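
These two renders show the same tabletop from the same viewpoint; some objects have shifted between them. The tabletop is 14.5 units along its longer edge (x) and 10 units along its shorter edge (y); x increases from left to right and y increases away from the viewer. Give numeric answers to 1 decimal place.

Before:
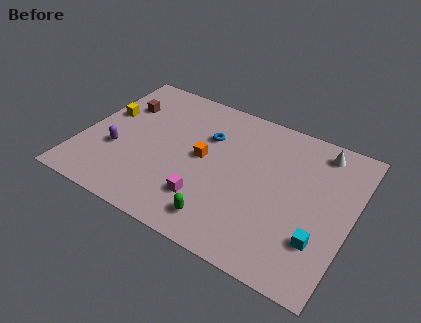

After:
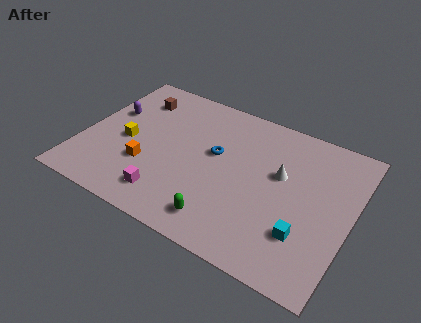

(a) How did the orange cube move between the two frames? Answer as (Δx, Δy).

(-2.8, -1.9)

The orange cube started near (6.5, 5.2) and ended near (3.7, 3.3).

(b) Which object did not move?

the green capsule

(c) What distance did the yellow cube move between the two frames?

2.1

The yellow cube moved from about (1.0, 6.0) to (2.4, 4.5), a distance of √(1.4² + 1.5²) ≈ 2.1.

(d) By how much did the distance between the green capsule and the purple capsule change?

+1.9

The distance was about 6.4 in the first image and 8.3 in the second, so they moved 1.9 units further apart.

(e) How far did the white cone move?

3.2

The white cone was near (12.4, 8.6) before and (10.6, 6.0) after, so it travelled √(1.8² + 2.6²) ≈ 3.2 units.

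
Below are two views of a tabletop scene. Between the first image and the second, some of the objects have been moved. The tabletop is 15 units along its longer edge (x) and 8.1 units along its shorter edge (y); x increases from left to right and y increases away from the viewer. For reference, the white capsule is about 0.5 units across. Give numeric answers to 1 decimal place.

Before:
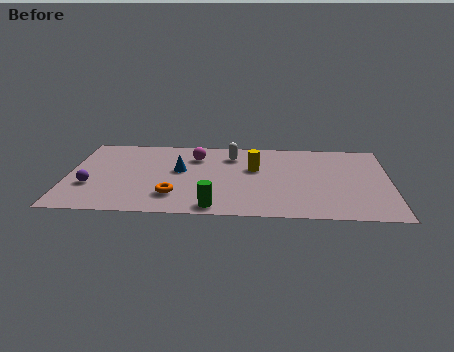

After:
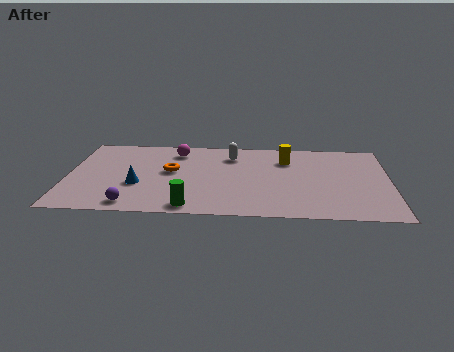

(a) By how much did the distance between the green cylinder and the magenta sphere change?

+0.5

The distance was about 5.3 in the first image and 5.8 in the second, so they moved 0.5 units further apart.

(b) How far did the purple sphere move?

2.7

The purple sphere moved from about (1.1, 2.8) to (3.1, 1.0), a distance of √(2.0² + 1.8²) ≈ 2.7.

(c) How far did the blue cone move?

2.5

The blue cone was near (5.2, 4.6) before and (3.3, 3.0) after, so it travelled √(1.9² + 1.6²) ≈ 2.5 units.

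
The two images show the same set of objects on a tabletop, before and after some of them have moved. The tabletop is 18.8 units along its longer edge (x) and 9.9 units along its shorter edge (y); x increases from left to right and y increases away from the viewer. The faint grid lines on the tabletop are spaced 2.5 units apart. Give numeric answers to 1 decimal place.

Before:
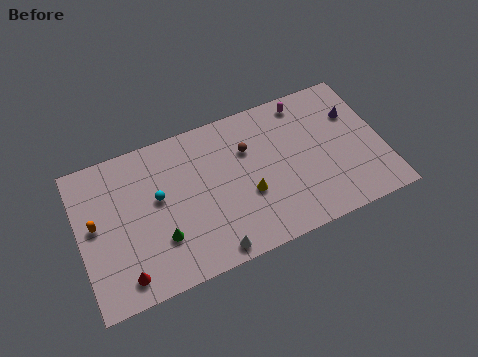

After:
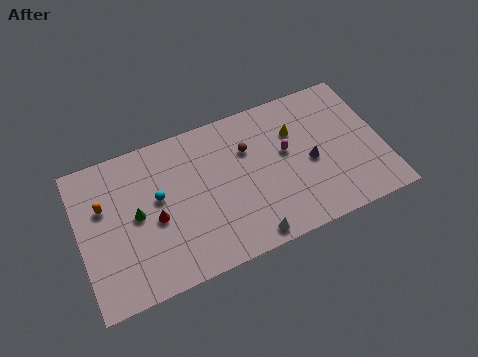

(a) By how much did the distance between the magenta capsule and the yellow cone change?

-5.0

Before: roughly 6.4 units apart; after: 1.4. That's 5.0 units closer together.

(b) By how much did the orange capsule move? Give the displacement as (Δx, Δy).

(0.6, 1.0)

From the two frames, the orange capsule sits at roughly (1.0, 5.4) before and (1.6, 6.4) after.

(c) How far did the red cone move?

3.6

The red cone was near (2.4, 1.5) before and (4.6, 4.4) after, so it travelled √(2.2² + 2.9²) ≈ 3.6 units.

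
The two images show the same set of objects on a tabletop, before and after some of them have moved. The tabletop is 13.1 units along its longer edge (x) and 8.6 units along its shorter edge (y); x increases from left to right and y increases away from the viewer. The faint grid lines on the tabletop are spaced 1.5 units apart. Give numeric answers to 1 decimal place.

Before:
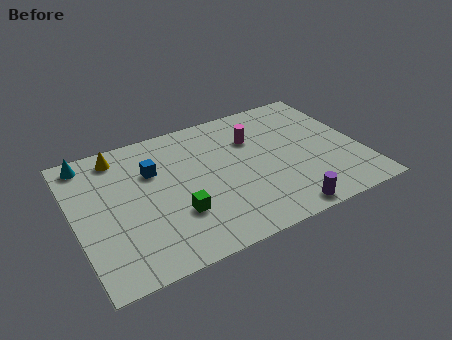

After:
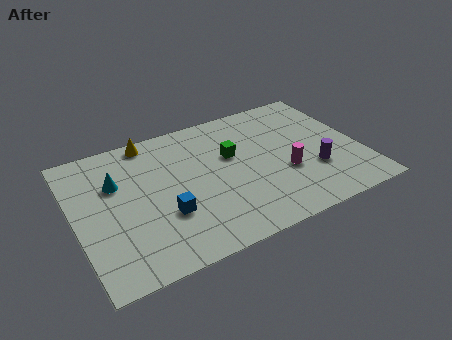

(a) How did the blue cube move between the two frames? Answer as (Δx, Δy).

(0.2, -2.9)

The blue cube started near (3.7, 5.8) and ended near (3.9, 2.9).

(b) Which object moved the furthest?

the green cube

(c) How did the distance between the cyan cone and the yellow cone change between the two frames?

+1.4

Before: roughly 1.4 units apart; after: 2.8. That's 1.4 units further apart.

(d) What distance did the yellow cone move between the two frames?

1.6

From (2.3, 7.4) to (3.8, 7.8), the yellow cone covered √(1.5² + 0.4²) ≈ 1.6 units.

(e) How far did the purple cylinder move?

2.7

The purple cylinder was near (9.0, 0.8) before and (10.8, 2.8) after, so it travelled √(1.8² + 2.0²) ≈ 2.7 units.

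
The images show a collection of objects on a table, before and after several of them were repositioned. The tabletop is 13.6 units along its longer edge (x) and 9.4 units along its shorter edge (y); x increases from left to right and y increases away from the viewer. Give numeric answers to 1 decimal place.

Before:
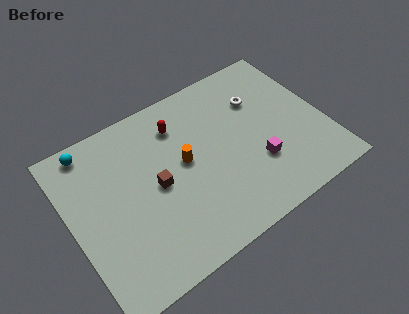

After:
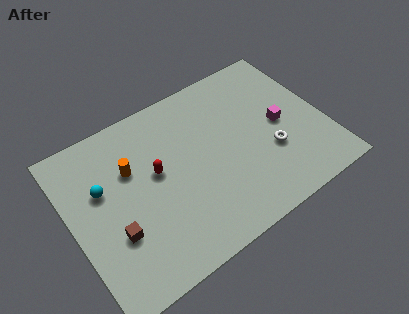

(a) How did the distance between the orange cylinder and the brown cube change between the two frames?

+1.6

Before: roughly 1.7 units apart; after: 3.3. That's 1.6 units further apart.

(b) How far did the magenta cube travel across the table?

2.3

The magenta cube was near (9.7, 3.0) before and (11.3, 4.6) after, so it travelled √(1.6² + 1.6²) ≈ 2.3 units.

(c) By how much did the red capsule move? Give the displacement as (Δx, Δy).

(-1.6, -2.0)

The red capsule was at about (6.2, 7.3) and moved to about (4.6, 5.3).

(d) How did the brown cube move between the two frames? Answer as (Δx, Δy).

(-2.5, -1.4)

The brown cube was at about (4.5, 4.6) and moved to about (2.0, 3.2).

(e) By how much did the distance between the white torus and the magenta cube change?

-2.2

They were about 3.7 units apart before and 1.5 after — 2.2 units closer together.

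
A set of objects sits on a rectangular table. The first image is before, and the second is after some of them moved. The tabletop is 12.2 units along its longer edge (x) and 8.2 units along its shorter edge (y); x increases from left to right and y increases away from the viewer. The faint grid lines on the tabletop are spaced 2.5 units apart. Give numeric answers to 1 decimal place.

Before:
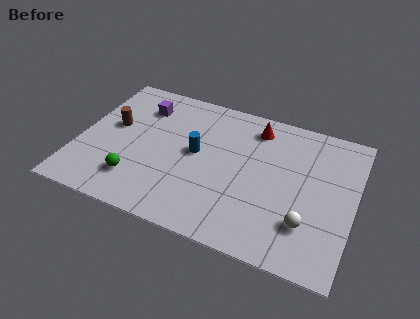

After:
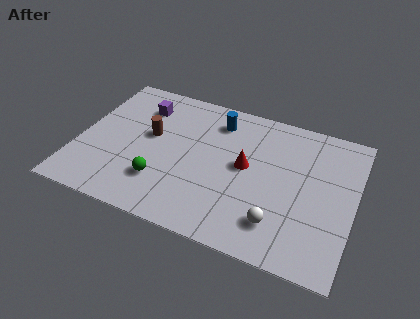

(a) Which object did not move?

the purple cube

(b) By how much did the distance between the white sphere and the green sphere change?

-2.3

They were about 7.5 units apart before and 5.2 after — 2.3 units closer together.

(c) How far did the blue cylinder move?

2.3

The blue cylinder moved from about (5.2, 4.4) to (5.9, 6.6), a distance of √(0.7² + 2.2²) ≈ 2.3.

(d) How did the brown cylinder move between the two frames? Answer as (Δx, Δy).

(1.7, 0.0)

The brown cylinder was at about (1.4, 4.7) and moved to about (3.1, 4.7).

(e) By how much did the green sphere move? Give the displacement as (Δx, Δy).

(1.1, 0.3)

The green sphere was at about (2.8, 1.9) and moved to about (3.9, 2.2).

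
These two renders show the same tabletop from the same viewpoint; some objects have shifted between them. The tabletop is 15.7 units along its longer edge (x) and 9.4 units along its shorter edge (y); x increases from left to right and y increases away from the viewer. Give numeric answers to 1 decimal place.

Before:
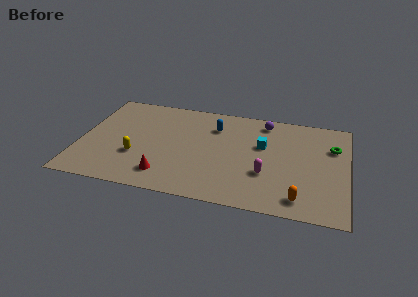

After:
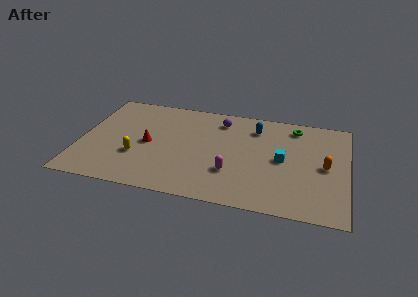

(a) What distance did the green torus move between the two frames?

2.7

From (14.8, 6.5) to (12.5, 8.0), the green torus covered √(2.3² + 1.5²) ≈ 2.7 units.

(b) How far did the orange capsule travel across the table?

3.5

From (13.0, 1.4) to (14.4, 4.6), the orange capsule covered √(1.4² + 3.2²) ≈ 3.5 units.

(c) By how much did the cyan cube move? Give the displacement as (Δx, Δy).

(1.2, -1.1)

The cyan cube started near (10.7, 5.8) and ended near (11.9, 4.7).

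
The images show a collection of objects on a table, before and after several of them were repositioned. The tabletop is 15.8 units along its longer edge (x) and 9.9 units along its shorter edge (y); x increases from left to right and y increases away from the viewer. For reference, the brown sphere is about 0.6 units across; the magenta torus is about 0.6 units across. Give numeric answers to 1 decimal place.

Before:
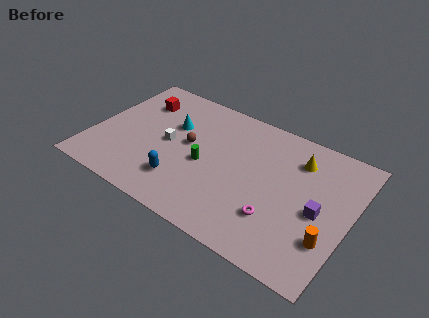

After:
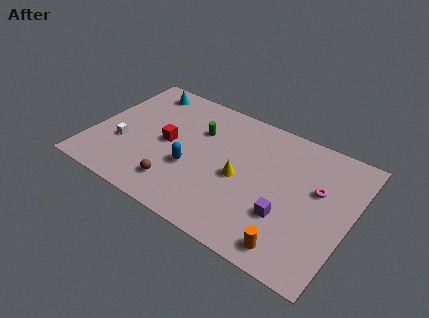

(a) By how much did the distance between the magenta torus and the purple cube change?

+0.3

The distance was about 2.9 in the first image and 3.2 in the second, so they moved 0.3 units further apart.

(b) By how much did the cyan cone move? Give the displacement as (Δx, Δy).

(-2.3, 2.1)

The cyan cone was at about (4.6, 6.4) and moved to about (2.3, 8.5).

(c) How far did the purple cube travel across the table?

2.2

The purple cube moved from about (14.0, 4.5) to (12.2, 3.2), a distance of √(1.8² + 1.3²) ≈ 2.2.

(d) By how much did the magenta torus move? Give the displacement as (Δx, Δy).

(2.0, 3.2)

The magenta torus was at about (11.7, 2.8) and moved to about (13.7, 6.0).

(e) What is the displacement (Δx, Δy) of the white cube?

(-2.6, -1.4)

The white cube started near (4.6, 4.9) and ended near (2.0, 3.5).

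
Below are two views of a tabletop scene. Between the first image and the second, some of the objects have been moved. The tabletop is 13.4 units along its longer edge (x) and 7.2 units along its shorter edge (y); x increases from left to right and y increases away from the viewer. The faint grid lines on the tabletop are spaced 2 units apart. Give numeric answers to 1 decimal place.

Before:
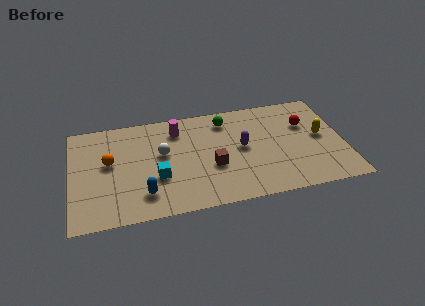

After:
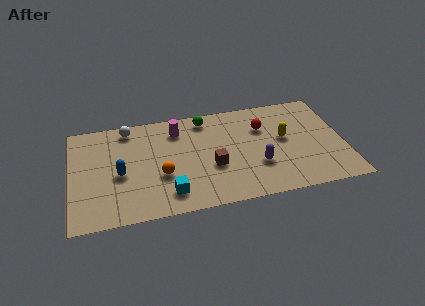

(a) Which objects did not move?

the brown cube and the magenta cylinder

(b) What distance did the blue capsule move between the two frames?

1.9

From (3.5, 1.6) to (2.4, 3.2), the blue capsule covered √(1.1² + 1.6²) ≈ 1.9 units.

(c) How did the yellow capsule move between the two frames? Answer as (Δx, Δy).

(-1.8, 0.2)

The yellow capsule started near (12.3, 3.8) and ended near (10.5, 4.0).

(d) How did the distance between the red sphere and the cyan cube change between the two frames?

-1.7

The distance was about 7.7 in the first image and 6.0 in the second, so they moved 1.7 units closer together.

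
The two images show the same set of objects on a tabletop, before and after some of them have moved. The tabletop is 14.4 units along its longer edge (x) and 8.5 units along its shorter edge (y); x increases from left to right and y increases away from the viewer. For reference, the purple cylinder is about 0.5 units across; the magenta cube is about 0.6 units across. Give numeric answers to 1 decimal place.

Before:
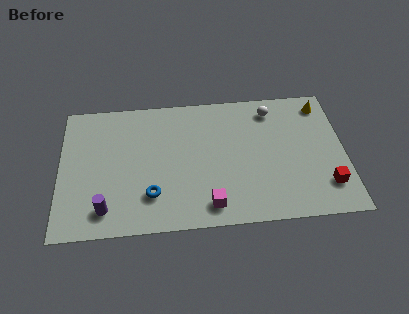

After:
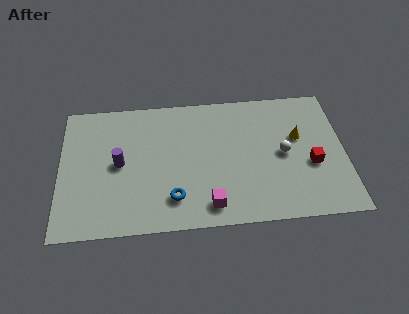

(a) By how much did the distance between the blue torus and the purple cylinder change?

+1.2

Before: roughly 2.4 units apart; after: 3.6. That's 1.2 units further apart.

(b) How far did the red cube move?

1.6

The red cube was near (13.4, 2.0) before and (12.7, 3.4) after, so it travelled √(0.7² + 1.4²) ≈ 1.6 units.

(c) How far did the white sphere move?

2.9

The white sphere was near (10.8, 7.1) before and (11.3, 4.2) after, so it travelled √(0.5² + 2.9²) ≈ 2.9 units.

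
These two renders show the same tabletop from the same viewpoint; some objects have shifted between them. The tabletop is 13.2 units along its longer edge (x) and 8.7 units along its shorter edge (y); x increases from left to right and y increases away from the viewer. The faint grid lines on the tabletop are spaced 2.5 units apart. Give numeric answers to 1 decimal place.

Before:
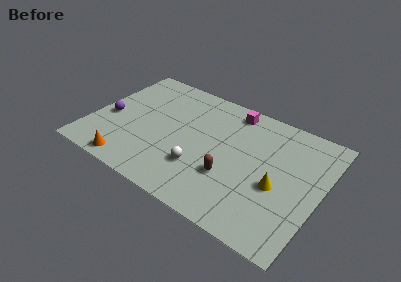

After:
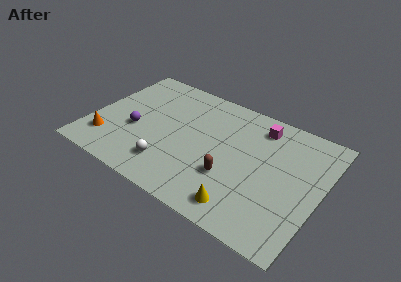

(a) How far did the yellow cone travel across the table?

2.8

The yellow cone was near (10.9, 3.6) before and (9.3, 1.3) after, so it travelled √(1.6² + 2.3²) ≈ 2.8 units.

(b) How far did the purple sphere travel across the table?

1.6

The purple sphere moved from about (1.0, 3.7) to (2.6, 3.5), a distance of √(1.6² + 0.2²) ≈ 1.6.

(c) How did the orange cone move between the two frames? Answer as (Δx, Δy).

(-1.6, 1.1)

The orange cone was at about (2.8, 0.9) and moved to about (1.2, 2.0).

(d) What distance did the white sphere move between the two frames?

1.8

The white sphere moved from about (6.6, 2.6) to (4.9, 1.9), a distance of √(1.7² + 0.7²) ≈ 1.8.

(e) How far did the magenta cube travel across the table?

1.7

The magenta cube moved from about (7.6, 7.6) to (9.3, 7.2), a distance of √(1.7² + 0.4²) ≈ 1.7.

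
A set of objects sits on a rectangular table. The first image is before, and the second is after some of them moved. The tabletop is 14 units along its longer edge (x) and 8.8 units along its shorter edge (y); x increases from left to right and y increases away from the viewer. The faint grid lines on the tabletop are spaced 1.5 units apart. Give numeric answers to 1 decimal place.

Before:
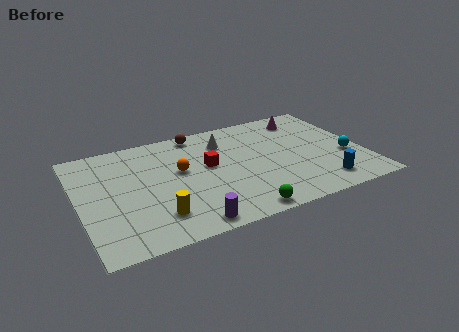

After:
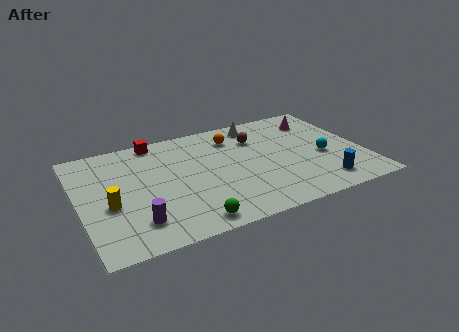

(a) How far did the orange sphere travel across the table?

3.4

The orange sphere moved from about (5.0, 5.1) to (7.9, 6.9), a distance of √(2.9² + 1.8²) ≈ 3.4.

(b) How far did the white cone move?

2.0

The white cone moved from about (7.4, 6.7) to (9.2, 7.6), a distance of √(1.8² + 0.9²) ≈ 2.0.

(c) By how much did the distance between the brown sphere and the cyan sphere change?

-4.3

They were about 8.3 units apart before and 4.0 after — 4.3 units closer together.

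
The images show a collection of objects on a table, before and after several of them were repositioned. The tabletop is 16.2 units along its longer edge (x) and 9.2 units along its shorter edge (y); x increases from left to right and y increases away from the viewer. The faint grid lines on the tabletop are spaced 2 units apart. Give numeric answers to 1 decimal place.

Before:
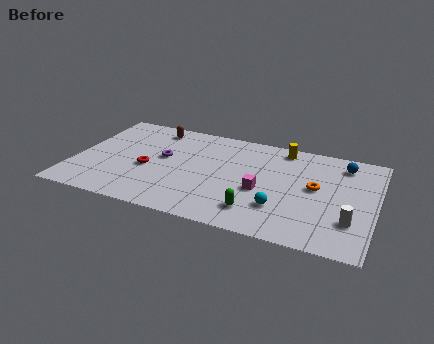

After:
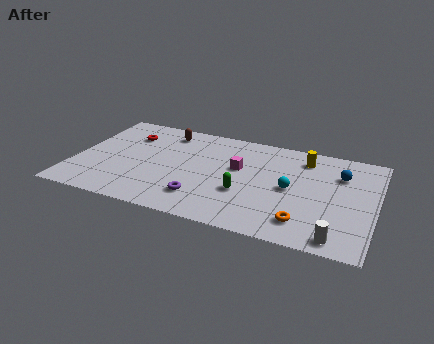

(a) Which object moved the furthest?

the purple torus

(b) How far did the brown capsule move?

0.7

The brown capsule was near (3.9, 7.9) before and (4.6, 7.7) after, so it travelled √(0.7² + 0.2²) ≈ 0.7 units.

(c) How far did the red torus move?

3.2

From (4.0, 3.9) to (2.6, 6.8), the red torus covered √(1.4² + 2.9²) ≈ 3.2 units.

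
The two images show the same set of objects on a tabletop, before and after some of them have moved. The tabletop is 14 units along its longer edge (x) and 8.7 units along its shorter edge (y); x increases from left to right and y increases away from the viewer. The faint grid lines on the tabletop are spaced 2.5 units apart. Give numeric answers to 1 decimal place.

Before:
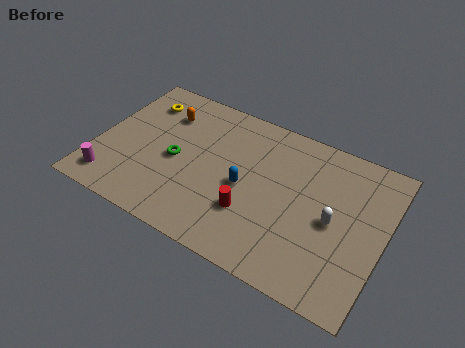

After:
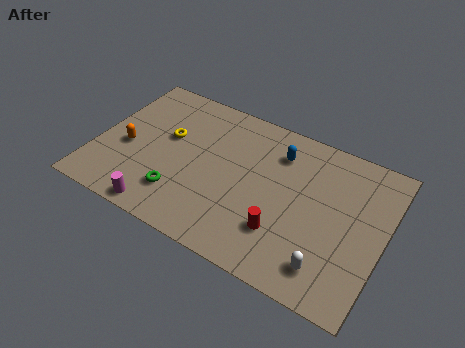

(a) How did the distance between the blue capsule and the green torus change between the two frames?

+2.8

The distance was about 3.4 in the first image and 6.2 in the second, so they moved 2.8 units further apart.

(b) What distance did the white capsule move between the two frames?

2.5

From (11.6, 4.1) to (11.7, 1.6), the white capsule covered √(0.1² + 2.5²) ≈ 2.5 units.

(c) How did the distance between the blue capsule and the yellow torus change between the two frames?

-0.8

Before: roughly 6.3 units apart; after: 5.5. That's 0.8 units closer together.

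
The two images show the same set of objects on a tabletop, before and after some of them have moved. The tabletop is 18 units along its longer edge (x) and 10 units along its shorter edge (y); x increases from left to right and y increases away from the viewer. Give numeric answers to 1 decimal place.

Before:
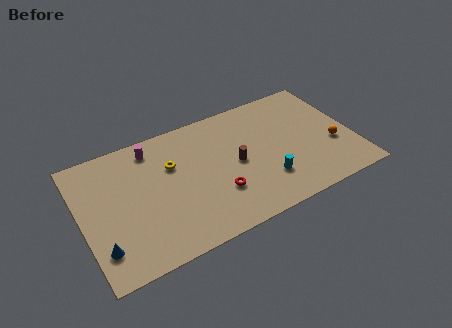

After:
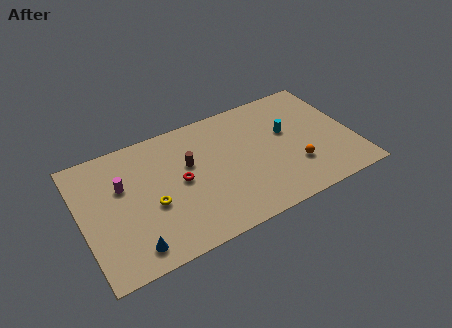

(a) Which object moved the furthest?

the cyan cylinder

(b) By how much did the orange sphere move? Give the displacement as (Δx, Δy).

(-2.7, -0.7)

The orange sphere was at about (16.6, 3.7) and moved to about (13.9, 3.0).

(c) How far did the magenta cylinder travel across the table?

3.0

From (5.0, 8.5) to (2.8, 6.4), the magenta cylinder covered √(2.2² + 2.1²) ≈ 3.0 units.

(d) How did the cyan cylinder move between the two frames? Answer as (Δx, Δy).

(1.9, 3.3)

The cyan cylinder was at about (11.9, 2.7) and moved to about (13.8, 6.0).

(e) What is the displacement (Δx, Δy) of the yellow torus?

(-1.6, -2.5)

The yellow torus started near (6.1, 6.6) and ended near (4.5, 4.1).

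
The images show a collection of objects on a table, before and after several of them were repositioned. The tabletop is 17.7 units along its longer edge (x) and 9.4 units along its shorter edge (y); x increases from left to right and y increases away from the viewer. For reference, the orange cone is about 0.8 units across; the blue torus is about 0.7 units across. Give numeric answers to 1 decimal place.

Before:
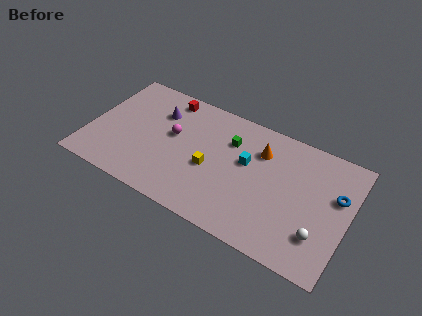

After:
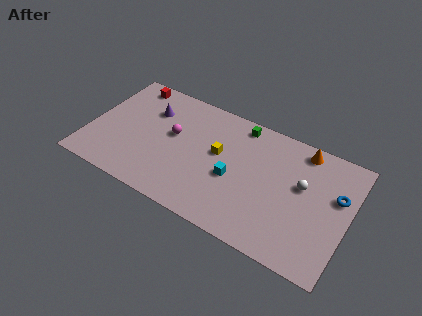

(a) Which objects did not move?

the magenta sphere and the blue torus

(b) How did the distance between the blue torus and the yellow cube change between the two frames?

-0.6

Before: roughly 8.6 units apart; after: 8.0. That's 0.6 units closer together.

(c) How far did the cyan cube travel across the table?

1.7

The cyan cube moved from about (10.7, 5.6) to (10.0, 4.0), a distance of √(0.7² + 1.6²) ≈ 1.7.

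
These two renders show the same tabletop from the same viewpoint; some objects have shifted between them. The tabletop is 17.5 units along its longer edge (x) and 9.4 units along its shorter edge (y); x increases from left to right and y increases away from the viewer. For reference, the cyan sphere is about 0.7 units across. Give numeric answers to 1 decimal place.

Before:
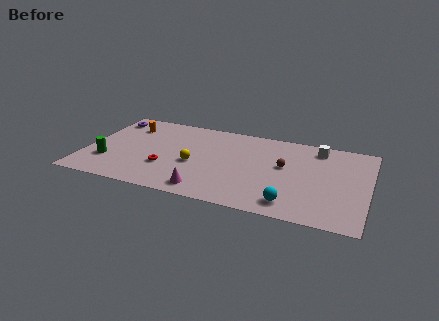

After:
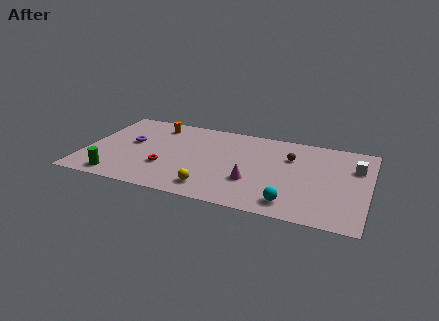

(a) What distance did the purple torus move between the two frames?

3.0

The purple torus moved from about (1.0, 7.8) to (2.7, 5.3), a distance of √(1.7² + 2.5²) ≈ 3.0.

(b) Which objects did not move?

the cyan sphere and the red torus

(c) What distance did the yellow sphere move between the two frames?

2.7

The yellow sphere was near (6.8, 4.0) before and (8.1, 1.6) after, so it travelled √(1.3² + 2.4²) ≈ 2.7 units.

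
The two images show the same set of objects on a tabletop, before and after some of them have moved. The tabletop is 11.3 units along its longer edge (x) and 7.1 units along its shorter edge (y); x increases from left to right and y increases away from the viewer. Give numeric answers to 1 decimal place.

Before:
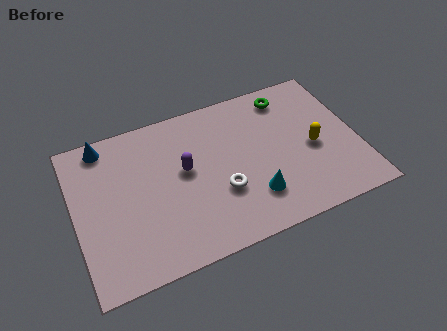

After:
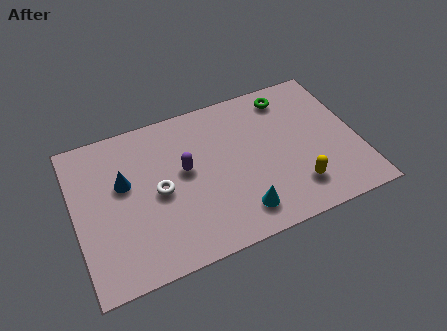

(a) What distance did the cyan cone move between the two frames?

0.8

The cyan cone was near (6.9, 1.8) before and (6.3, 1.3) after, so it travelled √(0.6² + 0.5²) ≈ 0.8 units.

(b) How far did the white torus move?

2.6

The white torus moved from about (5.7, 2.5) to (3.3, 3.4), a distance of √(2.4² + 0.9²) ≈ 2.6.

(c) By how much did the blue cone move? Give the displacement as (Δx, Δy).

(0.6, -2.0)

The blue cone was at about (1.4, 6.3) and moved to about (2.0, 4.3).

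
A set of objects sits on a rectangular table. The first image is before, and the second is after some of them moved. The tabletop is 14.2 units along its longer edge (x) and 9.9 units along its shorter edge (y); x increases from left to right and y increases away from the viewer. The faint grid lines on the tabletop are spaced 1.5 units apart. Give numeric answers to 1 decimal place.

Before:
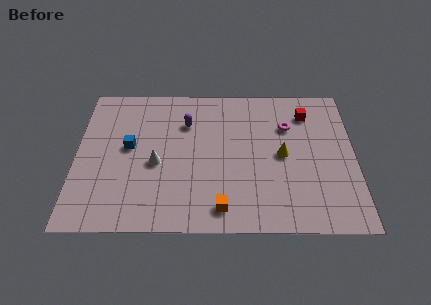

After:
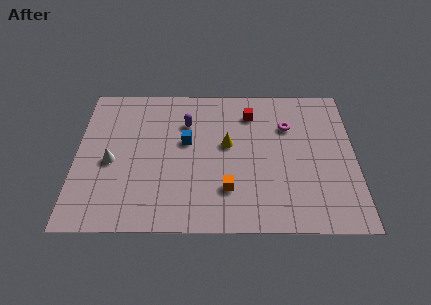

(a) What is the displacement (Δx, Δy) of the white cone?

(-2.3, 0.1)

The white cone started near (4.1, 4.3) and ended near (1.8, 4.4).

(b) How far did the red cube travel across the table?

2.9

From (11.8, 7.8) to (8.9, 7.8), the red cube covered √(2.9² + 0.0²) ≈ 2.9 units.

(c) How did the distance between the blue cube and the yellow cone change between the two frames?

-5.7

They were about 7.8 units apart before and 2.1 after — 5.7 units closer together.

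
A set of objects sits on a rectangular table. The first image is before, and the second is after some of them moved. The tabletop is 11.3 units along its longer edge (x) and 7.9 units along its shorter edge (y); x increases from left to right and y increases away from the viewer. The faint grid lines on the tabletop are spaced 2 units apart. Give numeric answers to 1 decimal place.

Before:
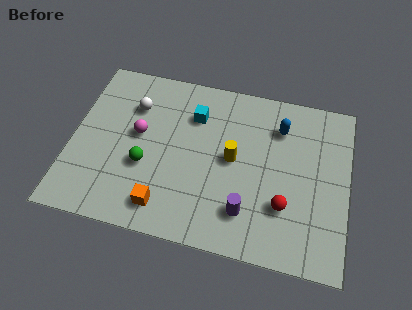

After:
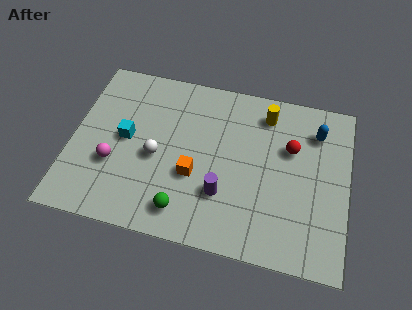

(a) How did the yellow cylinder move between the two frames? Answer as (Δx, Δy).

(1.2, 2.4)

The yellow cylinder started near (6.6, 4.1) and ended near (7.8, 6.5).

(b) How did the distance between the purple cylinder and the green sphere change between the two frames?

-2.5

Before: roughly 4.4 units apart; after: 1.9. That's 2.5 units closer together.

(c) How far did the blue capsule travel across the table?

1.5

The blue capsule moved from about (8.4, 6.0) to (9.9, 6.1), a distance of √(1.5² + 0.1²) ≈ 1.5.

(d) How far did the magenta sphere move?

1.8

The magenta sphere moved from about (2.7, 4.4) to (1.8, 2.8), a distance of √(0.9² + 1.6²) ≈ 1.8.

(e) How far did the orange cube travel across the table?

2.0

From (4.0, 1.3) to (5.1, 3.0), the orange cube covered √(1.1² + 1.7²) ≈ 2.0 units.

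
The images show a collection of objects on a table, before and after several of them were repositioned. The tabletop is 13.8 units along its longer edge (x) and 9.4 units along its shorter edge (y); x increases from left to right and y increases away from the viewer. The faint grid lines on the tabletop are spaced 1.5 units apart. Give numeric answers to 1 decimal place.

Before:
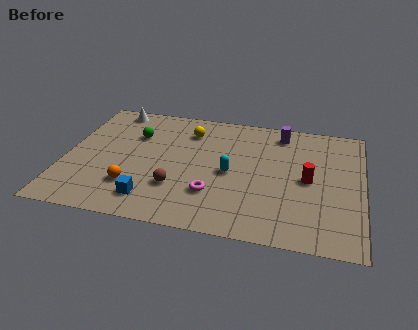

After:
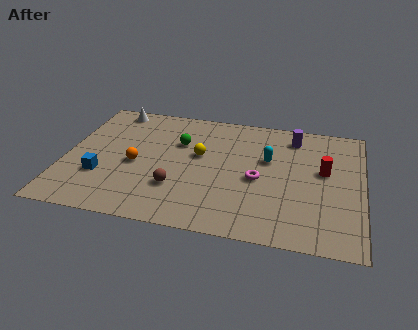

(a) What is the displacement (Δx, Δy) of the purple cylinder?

(0.6, -0.2)

The purple cylinder was at about (9.9, 8.0) and moved to about (10.5, 7.8).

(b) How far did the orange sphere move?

1.7

The orange sphere moved from about (3.3, 2.5) to (3.3, 4.2), a distance of √(0.0² + 1.7²) ≈ 1.7.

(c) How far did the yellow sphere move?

1.9

From (5.6, 7.3) to (6.2, 5.5), the yellow sphere covered √(0.6² + 1.8²) ≈ 1.9 units.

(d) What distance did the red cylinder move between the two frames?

1.1

The red cylinder moved from about (11.3, 4.6) to (12.0, 5.4), a distance of √(0.7² + 0.8²) ≈ 1.1.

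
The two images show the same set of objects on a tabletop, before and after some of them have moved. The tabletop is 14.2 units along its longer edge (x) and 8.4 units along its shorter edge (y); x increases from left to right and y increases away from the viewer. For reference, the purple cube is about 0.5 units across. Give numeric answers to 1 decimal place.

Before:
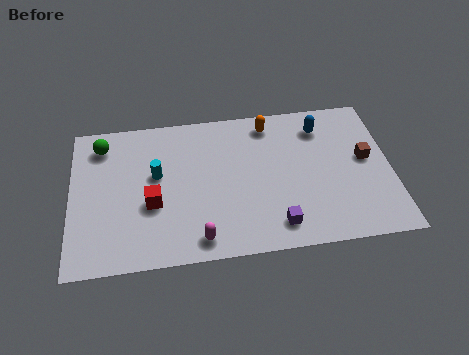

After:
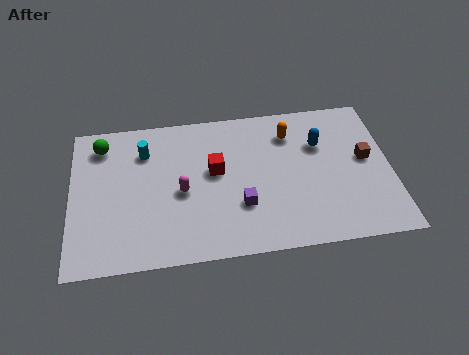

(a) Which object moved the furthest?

the red cube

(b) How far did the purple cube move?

2.0

The purple cube moved from about (9.0, 1.4) to (7.5, 2.7), a distance of √(1.5² + 1.3²) ≈ 2.0.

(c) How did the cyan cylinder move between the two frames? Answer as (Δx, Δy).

(-0.5, 1.4)

The cyan cylinder was at about (3.8, 4.9) and moved to about (3.3, 6.3).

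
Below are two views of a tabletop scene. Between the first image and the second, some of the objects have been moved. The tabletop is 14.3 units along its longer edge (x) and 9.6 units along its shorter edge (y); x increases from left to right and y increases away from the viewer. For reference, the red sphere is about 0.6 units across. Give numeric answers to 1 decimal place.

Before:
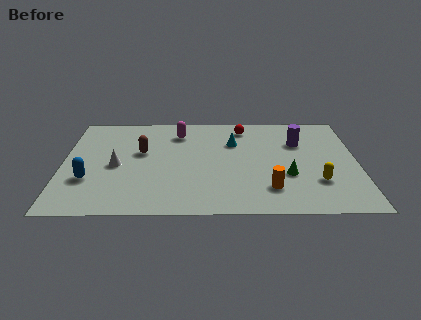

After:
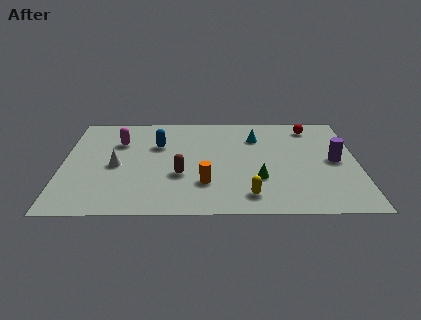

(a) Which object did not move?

the white cone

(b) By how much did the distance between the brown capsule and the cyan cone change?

+0.6

The distance was about 4.6 in the first image and 5.2 in the second, so they moved 0.6 units further apart.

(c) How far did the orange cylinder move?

3.1

The orange cylinder was near (10.0, 2.2) before and (6.9, 2.7) after, so it travelled √(3.1² + 0.5²) ≈ 3.1 units.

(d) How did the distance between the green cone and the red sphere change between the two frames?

+0.5

They were about 5.1 units apart before and 5.6 after — 0.5 units further apart.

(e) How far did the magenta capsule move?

3.0

From (5.6, 7.6) to (2.7, 6.7), the magenta capsule covered √(2.9² + 0.9²) ≈ 3.0 units.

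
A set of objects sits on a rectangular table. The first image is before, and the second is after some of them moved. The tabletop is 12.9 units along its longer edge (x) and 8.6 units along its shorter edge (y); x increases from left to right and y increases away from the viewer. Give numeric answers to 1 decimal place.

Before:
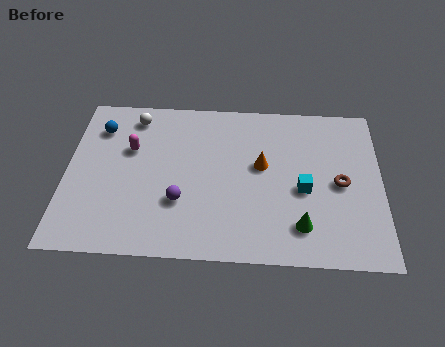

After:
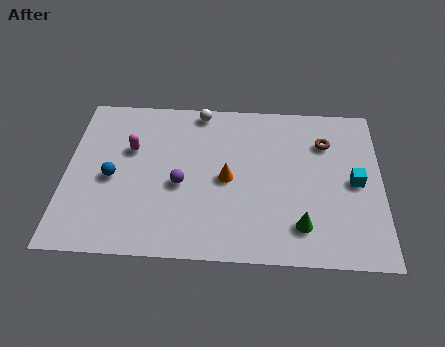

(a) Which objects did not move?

the magenta capsule and the green cone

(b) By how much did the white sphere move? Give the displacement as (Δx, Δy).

(2.7, 0.5)

From the two frames, the white sphere sits at roughly (2.7, 7.3) before and (5.4, 7.8) after.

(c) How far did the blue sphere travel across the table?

2.8

The blue sphere moved from about (1.3, 6.6) to (1.9, 3.9), a distance of √(0.6² + 2.7²) ≈ 2.8.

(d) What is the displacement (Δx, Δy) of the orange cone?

(-1.4, -0.8)

The orange cone started near (8.0, 4.9) and ended near (6.6, 4.1).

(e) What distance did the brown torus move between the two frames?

2.3

The brown torus moved from about (11.2, 4.1) to (10.6, 6.3), a distance of √(0.6² + 2.2²) ≈ 2.3.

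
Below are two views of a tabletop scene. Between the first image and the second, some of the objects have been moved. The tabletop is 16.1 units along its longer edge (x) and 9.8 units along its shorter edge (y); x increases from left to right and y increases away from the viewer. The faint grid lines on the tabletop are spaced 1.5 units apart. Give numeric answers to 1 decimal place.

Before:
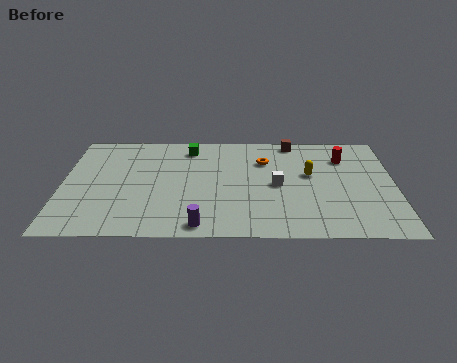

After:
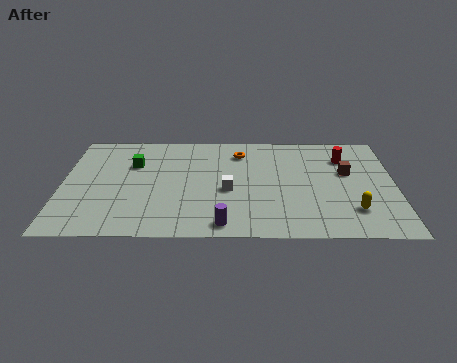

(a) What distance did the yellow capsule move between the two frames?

3.9

The yellow capsule moved from about (12.0, 5.7) to (14.0, 2.4), a distance of √(2.0² + 3.3²) ≈ 3.9.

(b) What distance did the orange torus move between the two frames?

1.4

The orange torus was near (9.8, 7.0) before and (8.6, 7.8) after, so it travelled √(1.2² + 0.8²) ≈ 1.4 units.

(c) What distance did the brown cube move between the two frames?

4.0

From (11.2, 8.9) to (13.8, 5.9), the brown cube covered √(2.6² + 3.0²) ≈ 4.0 units.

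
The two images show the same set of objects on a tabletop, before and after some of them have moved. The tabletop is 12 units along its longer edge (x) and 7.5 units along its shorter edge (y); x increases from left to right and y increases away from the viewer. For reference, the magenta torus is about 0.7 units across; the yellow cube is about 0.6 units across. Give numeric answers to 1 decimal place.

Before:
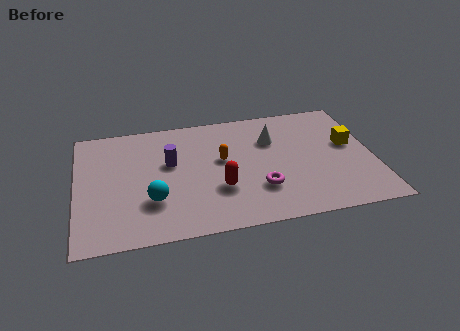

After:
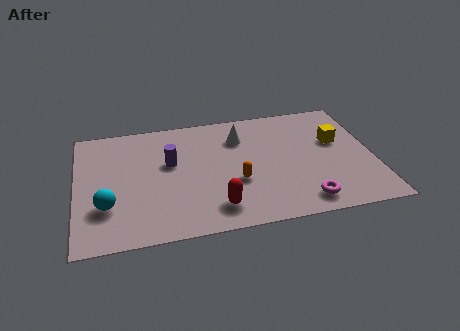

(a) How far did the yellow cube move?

0.6

The yellow cube was near (11.1, 4.3) before and (10.6, 4.6) after, so it travelled √(0.5² + 0.3²) ≈ 0.6 units.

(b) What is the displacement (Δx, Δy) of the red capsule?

(-0.2, -1.1)

The red capsule started near (5.7, 2.5) and ended near (5.5, 1.4).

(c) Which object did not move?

the purple cylinder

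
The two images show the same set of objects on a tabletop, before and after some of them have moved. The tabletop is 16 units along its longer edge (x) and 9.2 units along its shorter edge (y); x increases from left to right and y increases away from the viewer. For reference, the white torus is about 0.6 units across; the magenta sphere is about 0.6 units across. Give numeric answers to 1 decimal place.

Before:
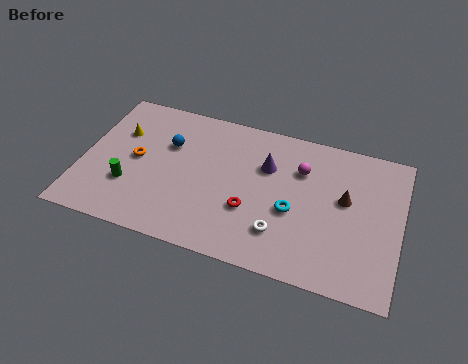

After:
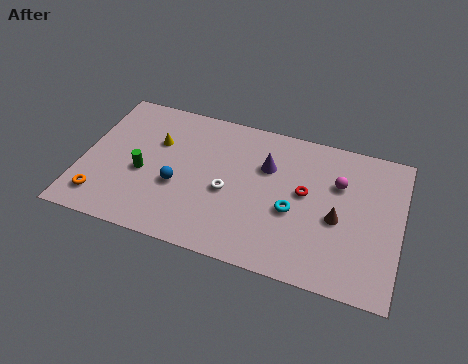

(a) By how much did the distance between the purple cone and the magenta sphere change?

+1.9

Before: roughly 1.7 units apart; after: 3.6. That's 1.9 units further apart.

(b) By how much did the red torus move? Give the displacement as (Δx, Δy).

(2.6, 1.9)

From the two frames, the red torus sits at roughly (8.6, 3.2) before and (11.2, 5.1) after.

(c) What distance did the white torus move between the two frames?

3.3

From (10.2, 2.3) to (7.4, 4.0), the white torus covered √(2.8² + 1.7²) ≈ 3.3 units.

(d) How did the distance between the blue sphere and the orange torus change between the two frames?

+2.1

Before: roughly 2.1 units apart; after: 4.2. That's 2.1 units further apart.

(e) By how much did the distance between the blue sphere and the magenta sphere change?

+1.6

The distance was about 6.7 in the first image and 8.3 in the second, so they moved 1.6 units further apart.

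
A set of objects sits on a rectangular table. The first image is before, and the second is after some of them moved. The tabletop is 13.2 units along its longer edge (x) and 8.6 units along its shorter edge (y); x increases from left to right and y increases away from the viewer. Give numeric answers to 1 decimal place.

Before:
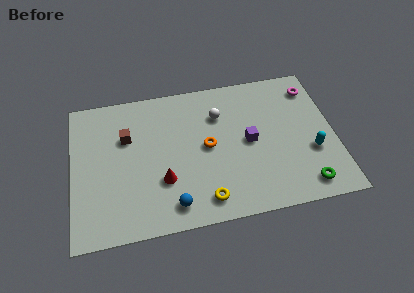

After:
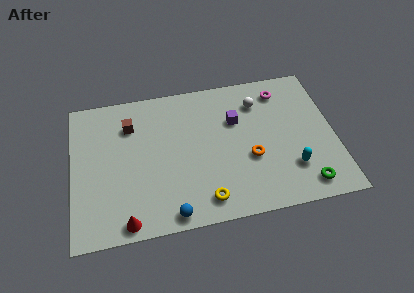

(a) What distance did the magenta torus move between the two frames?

1.6

The magenta torus moved from about (12.3, 7.0) to (10.7, 7.1), a distance of √(1.6² + 0.1²) ≈ 1.6.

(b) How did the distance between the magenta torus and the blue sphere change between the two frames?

-0.7

They were about 9.3 units apart before and 8.6 after — 0.7 units closer together.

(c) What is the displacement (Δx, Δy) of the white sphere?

(2.0, 0.4)

From the two frames, the white sphere sits at roughly (7.5, 6.2) before and (9.5, 6.6) after.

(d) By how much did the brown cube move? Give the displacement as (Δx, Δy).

(0.2, 0.7)

The brown cube was at about (2.8, 5.7) and moved to about (3.0, 6.4).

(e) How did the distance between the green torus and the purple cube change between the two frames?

+1.5

Before: roughly 4.0 units apart; after: 5.5. That's 1.5 units further apart.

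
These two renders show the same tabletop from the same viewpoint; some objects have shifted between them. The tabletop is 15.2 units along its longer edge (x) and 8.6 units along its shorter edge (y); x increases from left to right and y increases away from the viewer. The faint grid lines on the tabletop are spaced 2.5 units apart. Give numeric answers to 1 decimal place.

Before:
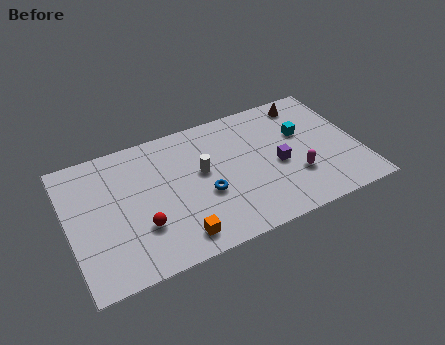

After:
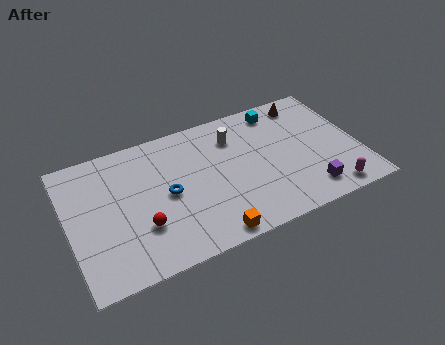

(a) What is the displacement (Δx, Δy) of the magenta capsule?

(1.6, -1.7)

The magenta capsule was at about (11.7, 2.7) and moved to about (13.3, 1.0).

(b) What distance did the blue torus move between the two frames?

2.1

The blue torus was near (7.0, 3.4) before and (5.1, 4.2) after, so it travelled √(1.9² + 0.8²) ≈ 2.1 units.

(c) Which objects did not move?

the red sphere and the brown cone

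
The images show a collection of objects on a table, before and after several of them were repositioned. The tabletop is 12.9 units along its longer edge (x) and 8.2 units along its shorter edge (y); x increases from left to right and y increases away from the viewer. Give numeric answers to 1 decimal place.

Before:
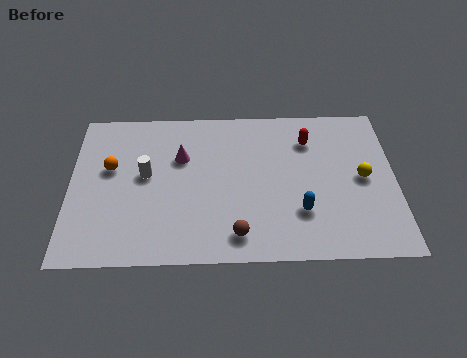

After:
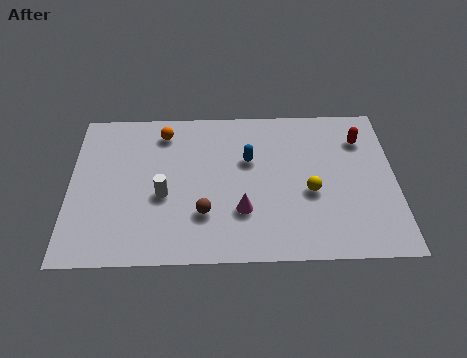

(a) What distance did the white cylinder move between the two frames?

1.3

From (3.0, 4.5) to (3.7, 3.4), the white cylinder covered √(0.7² + 1.1²) ≈ 1.3 units.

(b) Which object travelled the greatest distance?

the magenta cone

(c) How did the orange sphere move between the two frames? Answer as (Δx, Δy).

(2.1, 1.9)

The orange sphere was at about (1.6, 4.9) and moved to about (3.7, 6.8).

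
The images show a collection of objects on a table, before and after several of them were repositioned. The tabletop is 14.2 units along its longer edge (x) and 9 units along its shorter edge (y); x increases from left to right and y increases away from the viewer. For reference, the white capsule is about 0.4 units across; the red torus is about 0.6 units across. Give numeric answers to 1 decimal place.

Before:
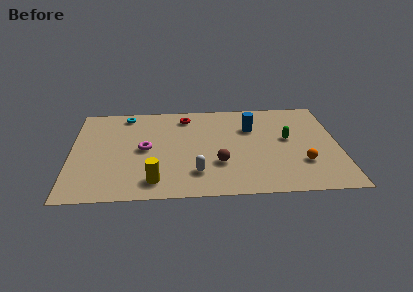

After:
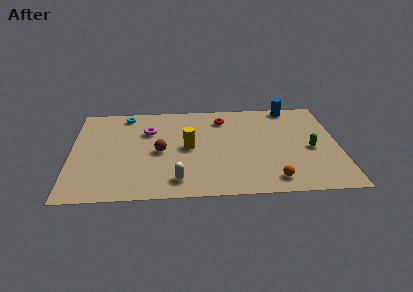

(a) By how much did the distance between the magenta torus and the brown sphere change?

-2.1

Before: roughly 4.2 units apart; after: 2.1. That's 2.1 units closer together.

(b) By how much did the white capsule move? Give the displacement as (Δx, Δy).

(-1.0, -0.6)

From the two frames, the white capsule sits at roughly (6.6, 2.1) before and (5.6, 1.5) after.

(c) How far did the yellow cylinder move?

3.5

From (4.4, 1.5) to (6.2, 4.5), the yellow cylinder covered √(1.8² + 3.0²) ≈ 3.5 units.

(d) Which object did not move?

the cyan torus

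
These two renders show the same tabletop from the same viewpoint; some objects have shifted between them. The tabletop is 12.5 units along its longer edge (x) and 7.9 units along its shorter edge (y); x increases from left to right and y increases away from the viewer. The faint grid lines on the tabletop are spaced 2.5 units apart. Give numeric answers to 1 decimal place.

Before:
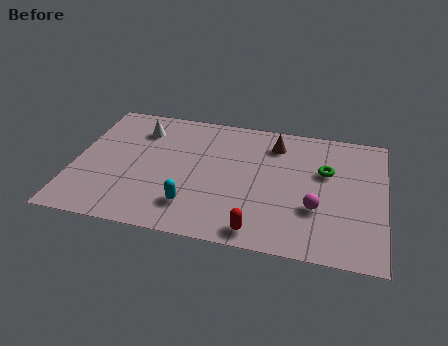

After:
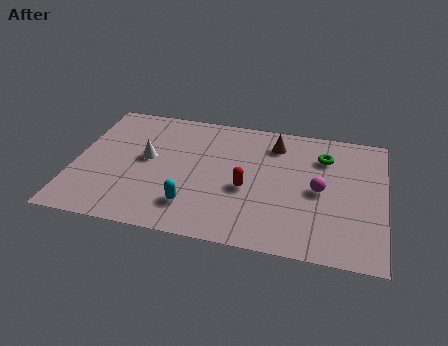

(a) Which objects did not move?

the cyan capsule and the brown cone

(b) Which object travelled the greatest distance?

the red capsule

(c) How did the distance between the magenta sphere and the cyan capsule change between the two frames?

+0.4

They were about 5.0 units apart before and 5.4 after — 0.4 units further apart.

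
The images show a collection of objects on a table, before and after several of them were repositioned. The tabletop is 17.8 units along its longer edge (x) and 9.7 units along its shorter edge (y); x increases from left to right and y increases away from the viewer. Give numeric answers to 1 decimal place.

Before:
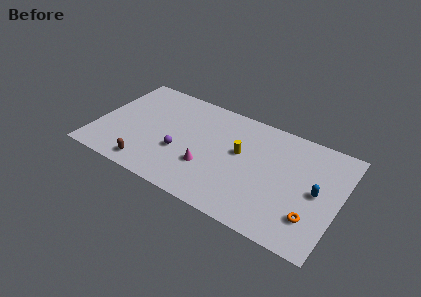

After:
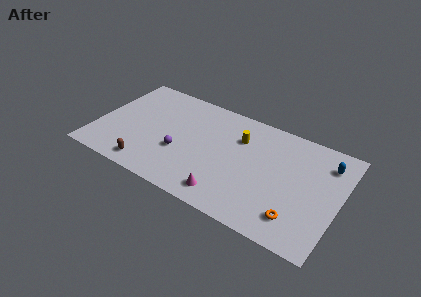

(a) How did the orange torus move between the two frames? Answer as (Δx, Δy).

(-1.0, -0.5)

The orange torus was at about (16.1, 2.5) and moved to about (15.1, 2.0).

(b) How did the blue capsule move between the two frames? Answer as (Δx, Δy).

(0.4, 2.8)

The blue capsule was at about (16.2, 4.8) and moved to about (16.6, 7.6).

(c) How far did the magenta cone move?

2.4

The magenta cone moved from about (8.4, 3.2) to (10.1, 1.5), a distance of √(1.7² + 1.7²) ≈ 2.4.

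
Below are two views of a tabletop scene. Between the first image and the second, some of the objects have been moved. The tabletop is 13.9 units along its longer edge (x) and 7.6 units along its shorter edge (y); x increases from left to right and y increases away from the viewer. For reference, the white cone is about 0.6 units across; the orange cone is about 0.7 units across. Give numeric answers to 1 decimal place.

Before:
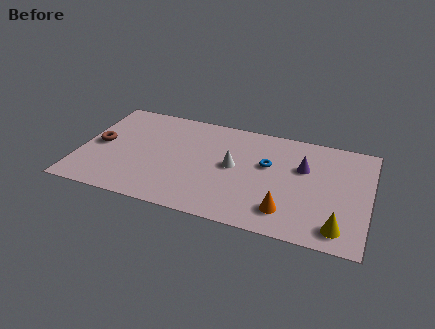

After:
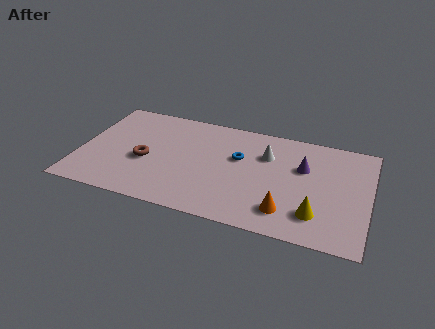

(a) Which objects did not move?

the orange cone and the purple cone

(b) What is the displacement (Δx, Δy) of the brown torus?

(2.3, -0.6)

From the two frames, the brown torus sits at roughly (0.9, 3.8) before and (3.2, 3.2) after.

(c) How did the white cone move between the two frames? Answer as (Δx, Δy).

(1.5, 1.3)

From the two frames, the white cone sits at roughly (7.4, 4.0) before and (8.9, 5.3) after.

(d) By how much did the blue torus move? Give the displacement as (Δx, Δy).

(-1.4, 0.1)

From the two frames, the blue torus sits at roughly (9.0, 4.6) before and (7.6, 4.7) after.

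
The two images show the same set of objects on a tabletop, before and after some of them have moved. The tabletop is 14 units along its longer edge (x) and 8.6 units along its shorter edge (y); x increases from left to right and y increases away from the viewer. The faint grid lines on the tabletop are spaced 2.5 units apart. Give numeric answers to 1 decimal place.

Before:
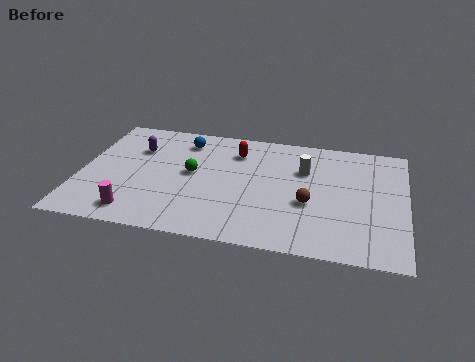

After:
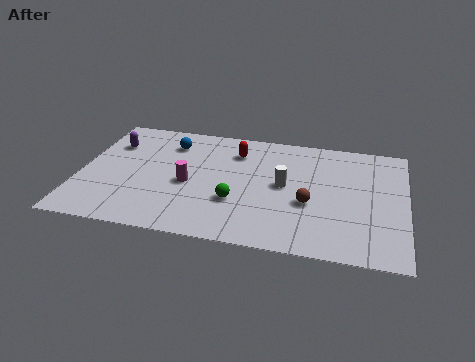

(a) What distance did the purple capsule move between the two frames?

1.1

The purple capsule moved from about (2.3, 6.0) to (1.2, 6.2), a distance of √(1.1² + 0.2²) ≈ 1.1.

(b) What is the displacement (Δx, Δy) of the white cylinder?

(-0.8, -1.3)

From the two frames, the white cylinder sits at roughly (9.6, 5.8) before and (8.8, 4.5) after.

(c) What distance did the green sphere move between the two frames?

2.6

From (4.8, 4.6) to (6.8, 2.9), the green sphere covered √(2.0² + 1.7²) ≈ 2.6 units.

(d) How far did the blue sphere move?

0.7

The blue sphere was near (4.3, 7.0) before and (3.7, 6.7) after, so it travelled √(0.6² + 0.3²) ≈ 0.7 units.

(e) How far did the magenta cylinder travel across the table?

3.3

The magenta cylinder was near (2.6, 1.3) before and (4.7, 3.8) after, so it travelled √(2.1² + 2.5²) ≈ 3.3 units.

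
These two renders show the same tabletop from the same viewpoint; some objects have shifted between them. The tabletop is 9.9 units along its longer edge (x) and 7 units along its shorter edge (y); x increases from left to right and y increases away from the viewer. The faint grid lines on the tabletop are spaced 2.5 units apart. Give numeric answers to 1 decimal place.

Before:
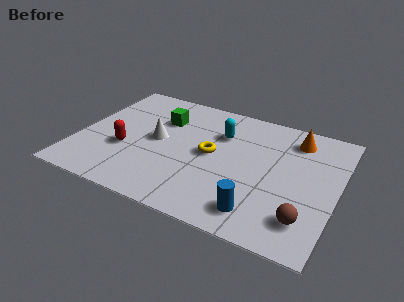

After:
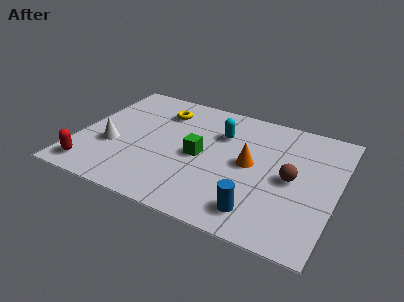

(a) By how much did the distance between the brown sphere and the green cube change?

-3.3

They were about 6.8 units apart before and 3.5 after — 3.3 units closer together.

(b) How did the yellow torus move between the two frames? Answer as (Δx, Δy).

(-2.2, 1.8)

The yellow torus was at about (5.1, 3.6) and moved to about (2.9, 5.4).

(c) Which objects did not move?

the cyan capsule and the blue cylinder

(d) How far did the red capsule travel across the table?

1.9

The red capsule moved from about (1.9, 2.6) to (0.8, 1.0), a distance of √(1.1² + 1.6²) ≈ 1.9.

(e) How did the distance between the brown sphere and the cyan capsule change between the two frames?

-1.7

Before: roughly 5.0 units apart; after: 3.3. That's 1.7 units closer together.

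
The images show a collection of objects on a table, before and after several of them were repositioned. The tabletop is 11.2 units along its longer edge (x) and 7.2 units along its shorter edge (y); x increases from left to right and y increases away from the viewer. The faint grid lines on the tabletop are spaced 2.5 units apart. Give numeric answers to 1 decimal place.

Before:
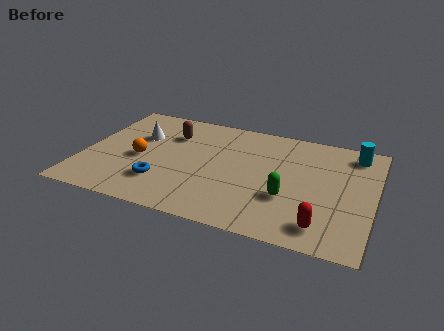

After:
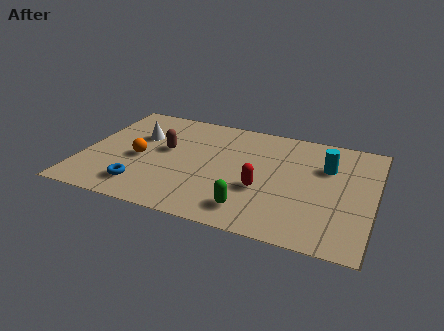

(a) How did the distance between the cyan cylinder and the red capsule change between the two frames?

-1.8

They were about 5.0 units apart before and 3.2 after — 1.8 units closer together.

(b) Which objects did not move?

the orange sphere and the white cone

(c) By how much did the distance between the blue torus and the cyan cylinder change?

-0.6

The distance was about 8.2 in the first image and 7.6 in the second, so they moved 0.6 units closer together.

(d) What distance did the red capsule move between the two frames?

2.8

From (9.4, 1.2) to (7.0, 2.7), the red capsule covered √(2.4² + 1.5²) ≈ 2.8 units.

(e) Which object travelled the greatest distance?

the red capsule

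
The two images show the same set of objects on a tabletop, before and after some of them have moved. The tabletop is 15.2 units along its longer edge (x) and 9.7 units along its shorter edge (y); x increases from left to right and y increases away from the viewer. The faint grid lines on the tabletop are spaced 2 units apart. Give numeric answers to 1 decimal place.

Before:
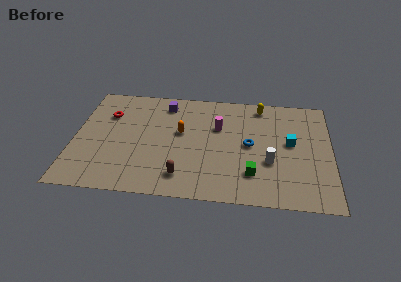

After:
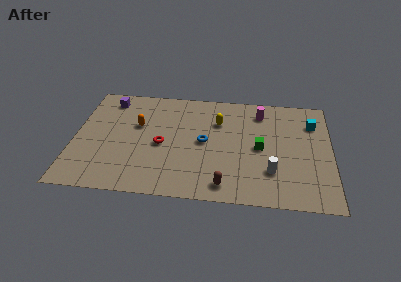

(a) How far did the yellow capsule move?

3.0

The yellow capsule was near (11.0, 8.5) before and (8.5, 6.8) after, so it travelled √(2.5² + 1.7²) ≈ 3.0 units.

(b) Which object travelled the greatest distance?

the red torus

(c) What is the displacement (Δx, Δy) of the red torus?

(3.3, -2.4)

The red torus was at about (1.9, 6.8) and moved to about (5.2, 4.4).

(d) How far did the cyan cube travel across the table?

2.3

The cyan cube moved from about (12.8, 5.3) to (14.1, 7.2), a distance of √(1.3² + 1.9²) ≈ 2.3.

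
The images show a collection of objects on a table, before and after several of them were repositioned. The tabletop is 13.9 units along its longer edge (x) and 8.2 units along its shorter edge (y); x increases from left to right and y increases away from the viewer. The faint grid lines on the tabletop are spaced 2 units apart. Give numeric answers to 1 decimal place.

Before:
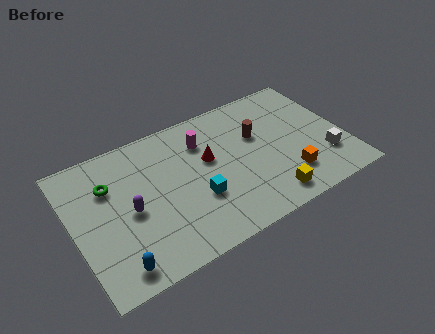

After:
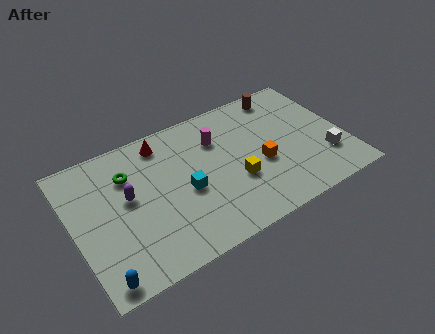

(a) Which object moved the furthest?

the red cone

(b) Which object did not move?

the white cube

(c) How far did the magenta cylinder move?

0.7

The magenta cylinder moved from about (6.9, 6.1) to (7.6, 5.9), a distance of √(0.7² + 0.2²) ≈ 0.7.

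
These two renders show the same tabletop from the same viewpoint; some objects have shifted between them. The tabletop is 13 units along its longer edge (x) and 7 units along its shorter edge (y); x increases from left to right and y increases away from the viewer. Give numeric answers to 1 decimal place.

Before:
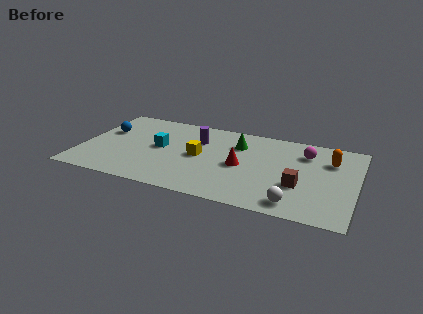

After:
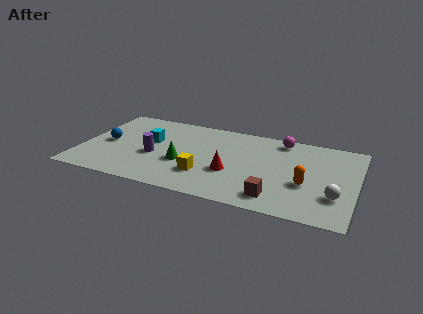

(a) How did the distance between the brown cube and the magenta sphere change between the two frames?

+2.1

They were about 2.8 units apart before and 4.9 after — 2.1 units further apart.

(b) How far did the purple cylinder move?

2.8

The purple cylinder moved from about (5.4, 4.9) to (3.5, 2.9), a distance of √(1.9² + 2.0²) ≈ 2.8.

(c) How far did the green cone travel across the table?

3.4

The green cone was near (7.3, 5.1) before and (4.9, 2.7) after, so it travelled √(2.4² + 2.4²) ≈ 3.4 units.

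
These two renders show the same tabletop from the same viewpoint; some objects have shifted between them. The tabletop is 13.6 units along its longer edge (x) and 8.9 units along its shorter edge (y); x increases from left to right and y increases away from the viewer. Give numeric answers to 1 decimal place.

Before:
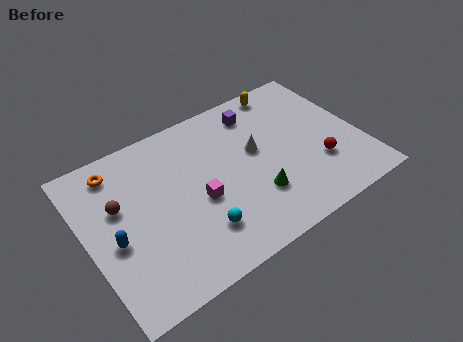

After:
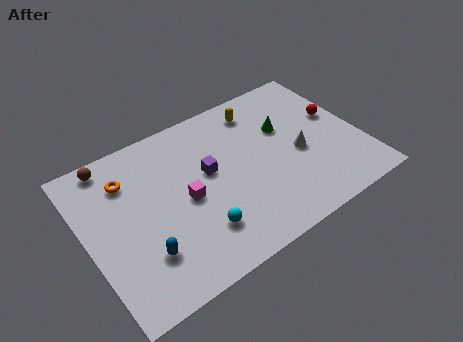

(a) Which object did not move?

the cyan sphere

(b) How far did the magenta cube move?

0.7

From (5.4, 3.8) to (4.8, 4.2), the magenta cube covered √(0.6² + 0.4²) ≈ 0.7 units.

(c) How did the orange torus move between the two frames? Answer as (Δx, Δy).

(0.4, -0.8)

The orange torus was at about (1.9, 7.5) and moved to about (2.3, 6.7).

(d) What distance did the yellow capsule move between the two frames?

1.6

The yellow capsule was near (10.6, 8.0) before and (9.1, 7.4) after, so it travelled √(1.5² + 0.6²) ≈ 1.6 units.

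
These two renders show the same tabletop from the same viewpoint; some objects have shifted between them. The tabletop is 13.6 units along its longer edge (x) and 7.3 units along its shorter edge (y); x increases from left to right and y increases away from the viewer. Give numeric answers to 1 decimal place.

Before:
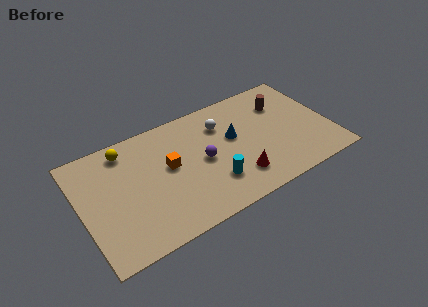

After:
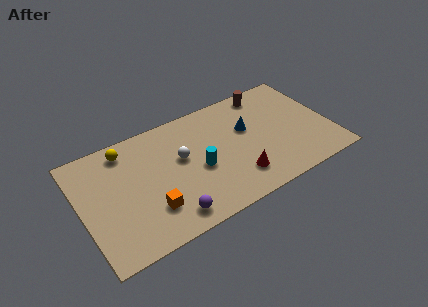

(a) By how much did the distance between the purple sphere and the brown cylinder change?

+3.2

They were about 5.0 units apart before and 8.2 after — 3.2 units further apart.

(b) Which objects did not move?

the red cone and the yellow sphere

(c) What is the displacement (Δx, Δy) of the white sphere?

(-2.4, -1.1)

From the two frames, the white sphere sits at roughly (7.9, 5.4) before and (5.5, 4.3) after.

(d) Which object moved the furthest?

the purple sphere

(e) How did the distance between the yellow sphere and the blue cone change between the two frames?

+0.7

Before: roughly 6.0 units apart; after: 6.7. That's 0.7 units further apart.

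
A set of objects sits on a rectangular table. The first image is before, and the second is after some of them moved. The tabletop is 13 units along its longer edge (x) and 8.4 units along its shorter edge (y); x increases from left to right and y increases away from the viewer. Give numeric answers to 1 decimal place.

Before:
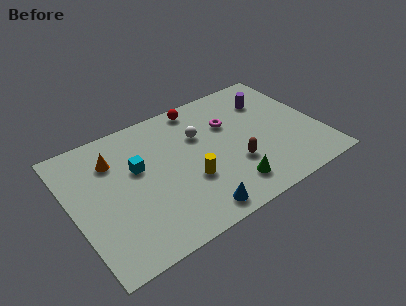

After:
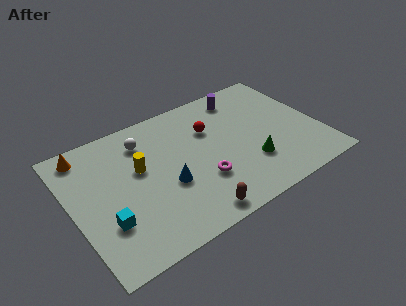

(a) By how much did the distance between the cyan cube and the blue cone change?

-1.3

Before: roughly 4.7 units apart; after: 3.4. That's 1.3 units closer together.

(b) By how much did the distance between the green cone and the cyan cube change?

+2.1

They were about 5.5 units apart before and 7.6 after — 2.1 units further apart.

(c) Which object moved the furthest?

the magenta torus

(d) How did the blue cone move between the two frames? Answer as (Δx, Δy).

(-1.0, 2.3)

The blue cone started near (5.8, 1.0) and ended near (4.8, 3.3).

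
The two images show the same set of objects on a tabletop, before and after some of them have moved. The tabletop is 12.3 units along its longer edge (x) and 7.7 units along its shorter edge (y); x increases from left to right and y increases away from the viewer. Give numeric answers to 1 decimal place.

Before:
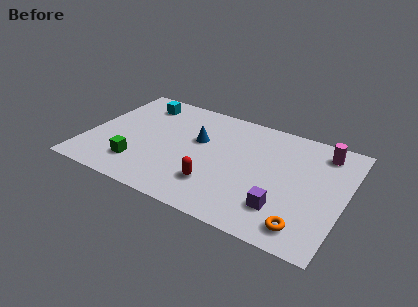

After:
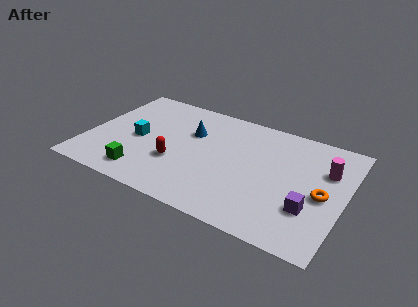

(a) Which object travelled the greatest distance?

the cyan cube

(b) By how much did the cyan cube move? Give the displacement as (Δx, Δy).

(0.3, -2.7)

The cyan cube started near (2.1, 6.3) and ended near (2.4, 3.6).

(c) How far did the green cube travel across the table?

0.6

The green cube moved from about (2.7, 1.8) to (3.0, 1.3), a distance of √(0.3² + 0.5²) ≈ 0.6.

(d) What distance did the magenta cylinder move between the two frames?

1.2

The magenta cylinder was near (11.0, 6.4) before and (11.3, 5.2) after, so it travelled √(0.3² + 1.2²) ≈ 1.2 units.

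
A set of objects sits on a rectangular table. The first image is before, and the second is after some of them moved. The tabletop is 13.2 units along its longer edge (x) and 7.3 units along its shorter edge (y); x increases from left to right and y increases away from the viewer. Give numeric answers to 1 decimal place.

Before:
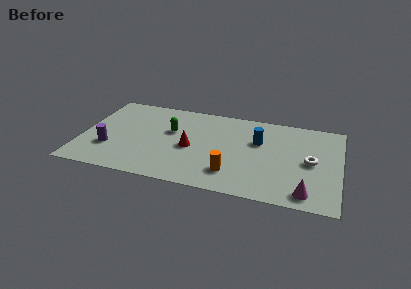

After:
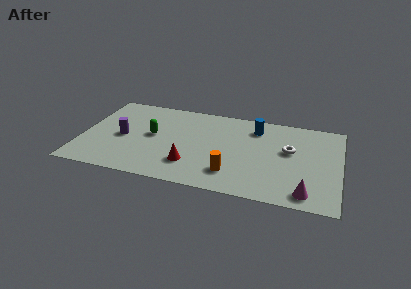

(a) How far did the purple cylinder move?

1.3

The purple cylinder moved from about (1.5, 2.3) to (2.1, 3.4), a distance of √(0.6² + 1.1²) ≈ 1.3.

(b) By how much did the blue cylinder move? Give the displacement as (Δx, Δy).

(-0.2, 1.1)

The blue cylinder started near (9.0, 4.7) and ended near (8.8, 5.8).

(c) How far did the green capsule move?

1.1

From (4.5, 4.5) to (3.6, 3.9), the green capsule covered √(0.9² + 0.6²) ≈ 1.1 units.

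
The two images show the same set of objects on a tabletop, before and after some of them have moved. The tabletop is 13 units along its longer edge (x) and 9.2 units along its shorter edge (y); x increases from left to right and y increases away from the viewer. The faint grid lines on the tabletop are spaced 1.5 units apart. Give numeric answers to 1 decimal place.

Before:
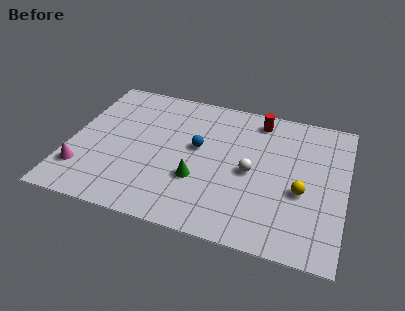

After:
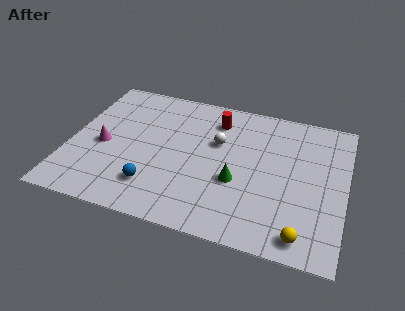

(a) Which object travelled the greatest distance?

the blue sphere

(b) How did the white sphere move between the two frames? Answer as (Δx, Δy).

(-1.7, 1.5)

From the two frames, the white sphere sits at roughly (8.6, 4.3) before and (6.9, 5.8) after.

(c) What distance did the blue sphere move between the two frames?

3.6

The blue sphere was near (6.0, 5.2) before and (4.2, 2.1) after, so it travelled √(1.8² + 3.1²) ≈ 3.6 units.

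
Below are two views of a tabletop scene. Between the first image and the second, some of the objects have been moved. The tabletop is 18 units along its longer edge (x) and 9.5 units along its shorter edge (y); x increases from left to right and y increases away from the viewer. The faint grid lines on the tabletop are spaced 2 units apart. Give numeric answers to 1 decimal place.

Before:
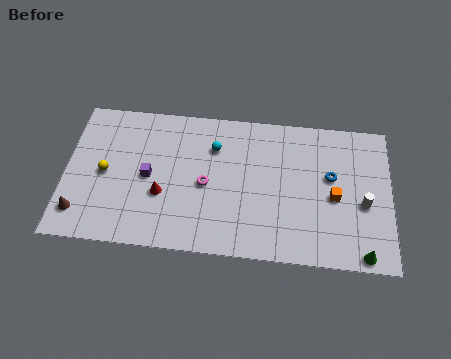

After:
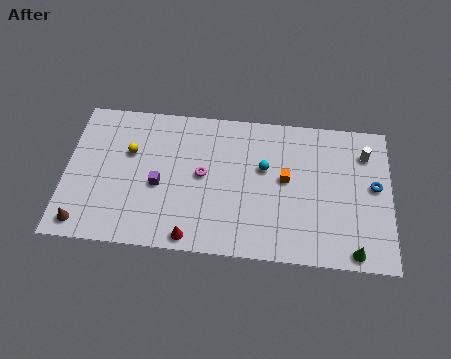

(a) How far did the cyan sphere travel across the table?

3.0

The cyan sphere was near (8.2, 6.9) before and (11.0, 5.8) after, so it travelled √(2.8² + 1.1²) ≈ 3.0 units.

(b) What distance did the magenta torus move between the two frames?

0.6

From (7.8, 4.4) to (7.6, 5.0), the magenta torus covered √(0.2² + 0.6²) ≈ 0.6 units.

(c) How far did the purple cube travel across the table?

0.8

The purple cube moved from about (4.6, 4.6) to (5.2, 4.1), a distance of √(0.6² + 0.5²) ≈ 0.8.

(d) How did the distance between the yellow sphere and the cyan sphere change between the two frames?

+1.1

Before: roughly 6.4 units apart; after: 7.5. That's 1.1 units further apart.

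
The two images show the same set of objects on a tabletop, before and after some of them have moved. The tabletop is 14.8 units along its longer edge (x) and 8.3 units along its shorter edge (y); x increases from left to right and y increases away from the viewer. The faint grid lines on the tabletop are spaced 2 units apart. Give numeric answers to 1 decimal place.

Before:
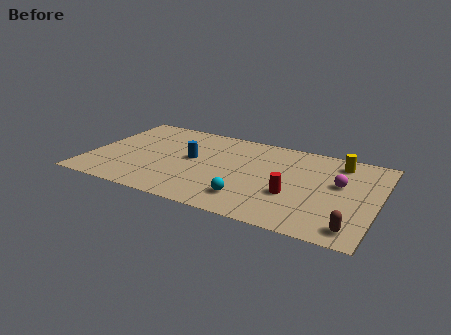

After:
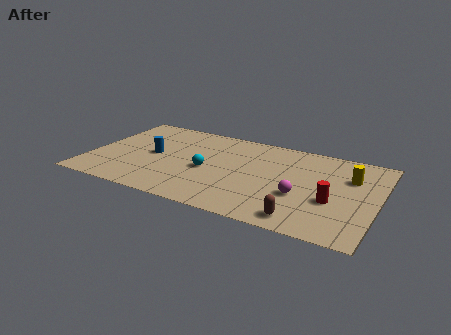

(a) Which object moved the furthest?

the cyan sphere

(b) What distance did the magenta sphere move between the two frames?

2.5

From (12.8, 4.9) to (11.0, 3.1), the magenta sphere covered √(1.8² + 1.8²) ≈ 2.5 units.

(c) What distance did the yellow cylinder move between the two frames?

1.4

The yellow cylinder was near (12.6, 6.9) before and (13.3, 5.7) after, so it travelled √(0.7² + 1.2²) ≈ 1.4 units.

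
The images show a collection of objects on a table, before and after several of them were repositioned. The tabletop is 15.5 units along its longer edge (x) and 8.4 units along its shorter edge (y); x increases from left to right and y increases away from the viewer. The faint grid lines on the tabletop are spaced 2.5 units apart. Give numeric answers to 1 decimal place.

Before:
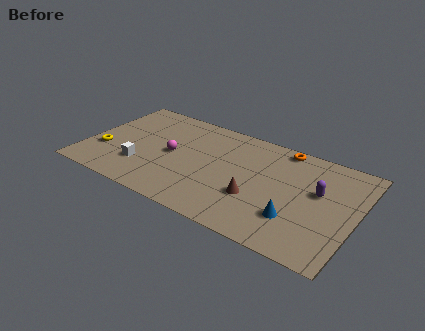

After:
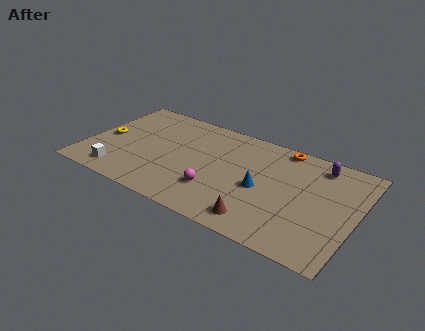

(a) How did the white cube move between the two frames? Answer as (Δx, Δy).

(-1.1, -1.1)

The white cube started near (3.4, 2.4) and ended near (2.3, 1.3).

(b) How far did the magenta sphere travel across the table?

3.4

The magenta sphere moved from about (4.9, 4.2) to (7.8, 2.4), a distance of √(2.9² + 1.8²) ≈ 3.4.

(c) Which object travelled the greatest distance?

the magenta sphere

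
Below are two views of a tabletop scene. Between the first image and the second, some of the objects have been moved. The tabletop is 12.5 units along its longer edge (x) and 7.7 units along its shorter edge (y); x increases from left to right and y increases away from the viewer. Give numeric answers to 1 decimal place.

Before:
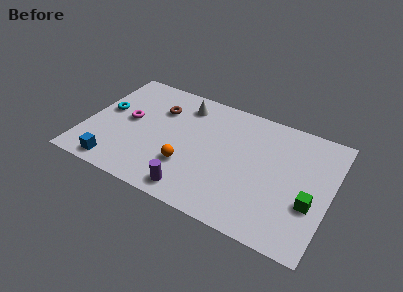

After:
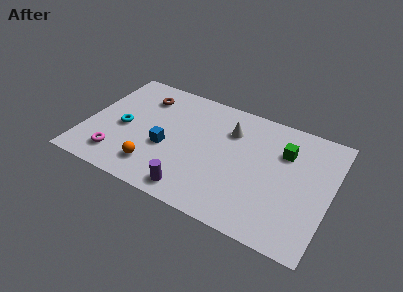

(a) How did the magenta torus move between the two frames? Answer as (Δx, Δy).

(-0.2, -2.6)

From the two frames, the magenta torus sits at roughly (2.1, 4.1) before and (1.9, 1.5) after.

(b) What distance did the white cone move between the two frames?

2.6

The white cone was near (4.7, 6.3) before and (7.2, 5.6) after, so it travelled √(2.5² + 0.7²) ≈ 2.6 units.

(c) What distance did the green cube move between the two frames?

3.1

From (11.6, 2.8) to (10.0, 5.4), the green cube covered √(1.6² + 2.6²) ≈ 3.1 units.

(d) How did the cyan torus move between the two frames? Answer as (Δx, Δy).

(1.0, -0.8)

The cyan torus was at about (0.9, 4.3) and moved to about (1.9, 3.5).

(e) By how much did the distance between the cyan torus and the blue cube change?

-1.2

Before: roughly 3.5 units apart; after: 2.3. That's 1.2 units closer together.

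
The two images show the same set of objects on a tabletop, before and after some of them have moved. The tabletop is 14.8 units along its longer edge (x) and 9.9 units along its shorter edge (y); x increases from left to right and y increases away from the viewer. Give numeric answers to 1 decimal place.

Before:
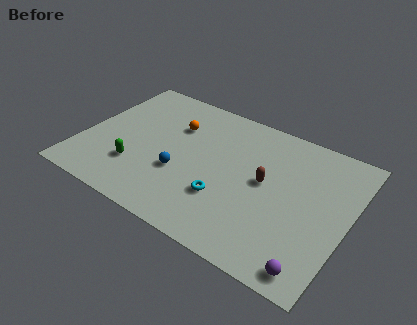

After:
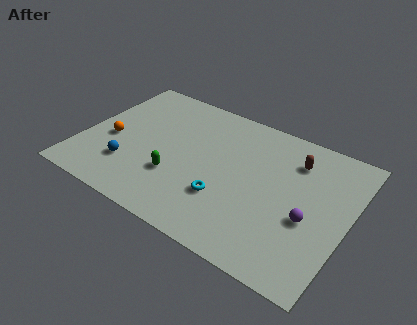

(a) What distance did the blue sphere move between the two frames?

2.9

The blue sphere moved from about (5.7, 3.6) to (2.9, 2.7), a distance of √(2.8² + 0.9²) ≈ 2.9.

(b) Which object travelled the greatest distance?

the orange sphere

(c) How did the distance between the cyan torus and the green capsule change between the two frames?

-2.2

The distance was about 5.0 in the first image and 2.8 in the second, so they moved 2.2 units closer together.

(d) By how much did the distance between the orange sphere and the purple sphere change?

+0.7

Before: roughly 10.5 units apart; after: 11.2. That's 0.7 units further apart.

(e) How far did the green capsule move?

2.2

The green capsule was near (3.3, 2.8) before and (5.5, 3.2) after, so it travelled √(2.2² + 0.4²) ≈ 2.2 units.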